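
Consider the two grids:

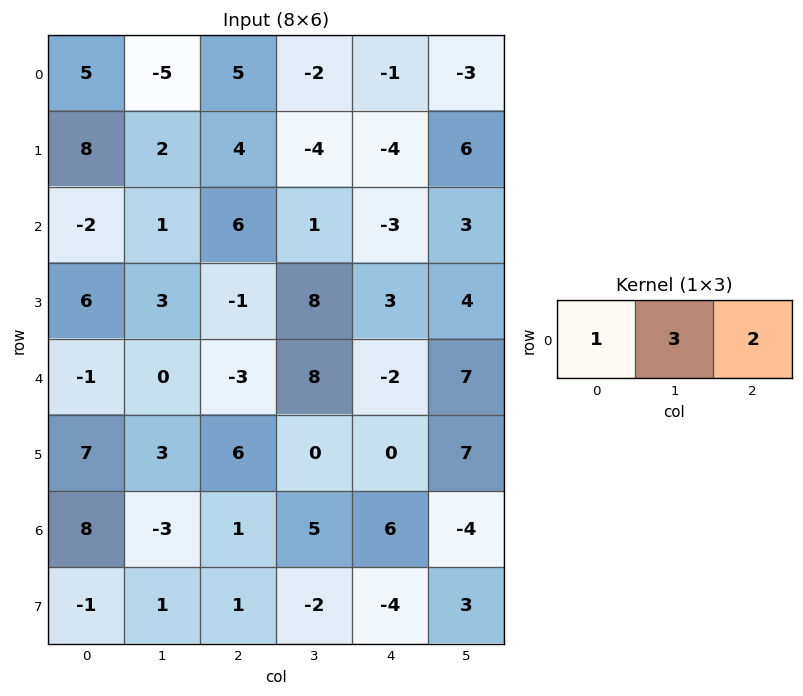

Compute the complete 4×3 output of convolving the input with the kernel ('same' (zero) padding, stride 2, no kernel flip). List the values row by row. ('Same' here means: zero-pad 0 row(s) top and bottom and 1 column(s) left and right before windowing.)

Output[0,0]: The receptive field on the zero-padded input at this output position is [0 5 -5]. Elementwise product with the kernel and sum: 0·1 + 5·3 + -5·2.
Output[0,1]: The receptive field on the zero-padded input at this output position is [-5 5 -2]. Elementwise product with the kernel and sum: -5·1 + 5·3 + -2·2.

5 6 -11
-4 21 -2
-3 7 16
18 10 15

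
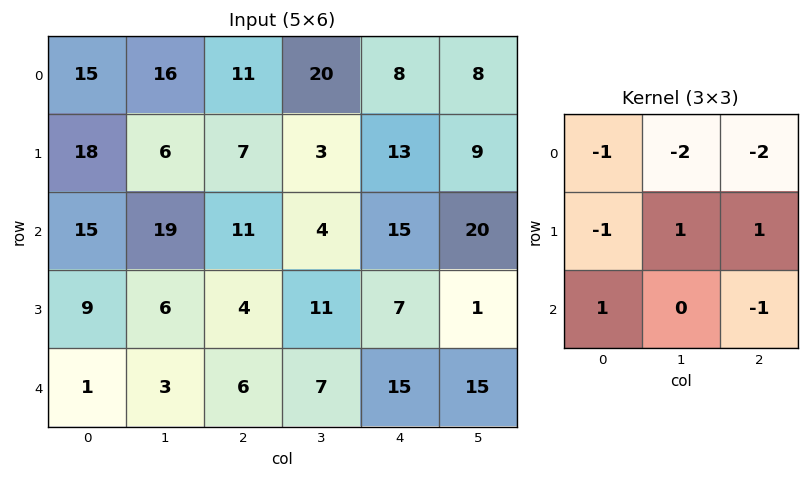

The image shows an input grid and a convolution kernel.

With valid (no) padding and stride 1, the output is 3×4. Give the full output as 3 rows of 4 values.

-70 -59 -62 -49
-24 -35 -34 -6
-79 -44 -44 -85

Output[0,0]: The receptive field on the input at this output position is [15 16 11 / 18 6 7 / 15 19 11]. Elementwise product with the kernel and sum: 15·-1 + 16·-2 + 11·-2 + 18·-1 + 6·1 + 7·1 + 15·1 + 11·-1.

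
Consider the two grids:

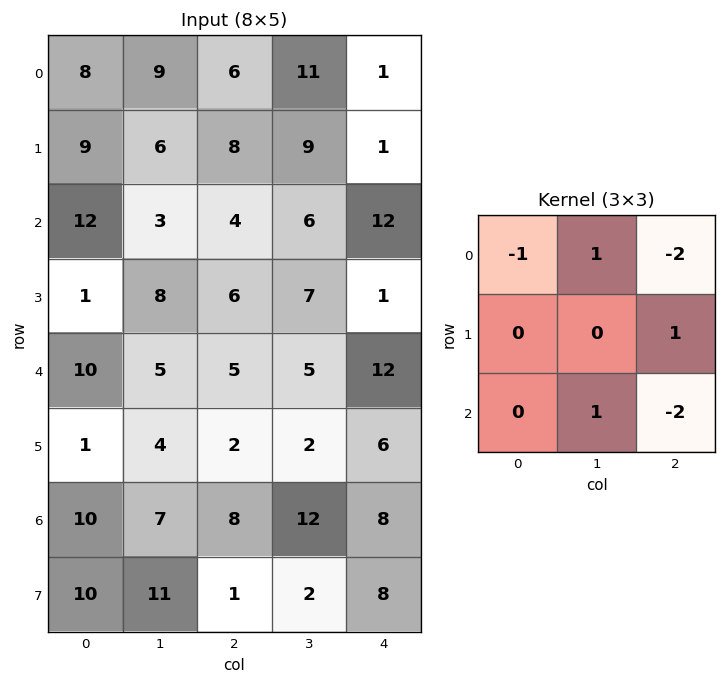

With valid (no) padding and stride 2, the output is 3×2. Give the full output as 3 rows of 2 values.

Output[0,0]: The receptive field on the input at this output position is [8 9 6 / 9 6 8 / 12 3 4]. Elementwise product with the kernel and sum: 8·-1 + 9·1 + 6·-2 + 8·1 + 3·1 + 4·-2.

-8 -14
-16 -40
-22 -22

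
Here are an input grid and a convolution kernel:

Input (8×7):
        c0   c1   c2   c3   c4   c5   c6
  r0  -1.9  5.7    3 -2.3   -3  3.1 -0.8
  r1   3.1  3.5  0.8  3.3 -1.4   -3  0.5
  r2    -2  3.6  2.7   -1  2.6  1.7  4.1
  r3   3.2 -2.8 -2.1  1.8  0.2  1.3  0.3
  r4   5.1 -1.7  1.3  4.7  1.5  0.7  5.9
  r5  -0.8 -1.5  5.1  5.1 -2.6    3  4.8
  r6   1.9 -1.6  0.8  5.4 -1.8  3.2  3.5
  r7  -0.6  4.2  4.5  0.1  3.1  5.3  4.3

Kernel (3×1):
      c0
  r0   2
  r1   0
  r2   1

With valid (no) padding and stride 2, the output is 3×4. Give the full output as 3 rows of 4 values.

Output[0,0]: The receptive field on the input at this output position is [-1.9 / 3.1 / -2]. Elementwise product with the kernel and sum: -1.9·2 + -2·1.
Output[0,1]: The receptive field on the input at this output position is [3 / 0.8 / 2.7]. Elementwise product with the kernel and sum: 3·2 + 2.7·1.

-5.8 8.7 -3.4 2.5
1.1 6.7 6.7 14.1
12.1 3.4 1.2 15.3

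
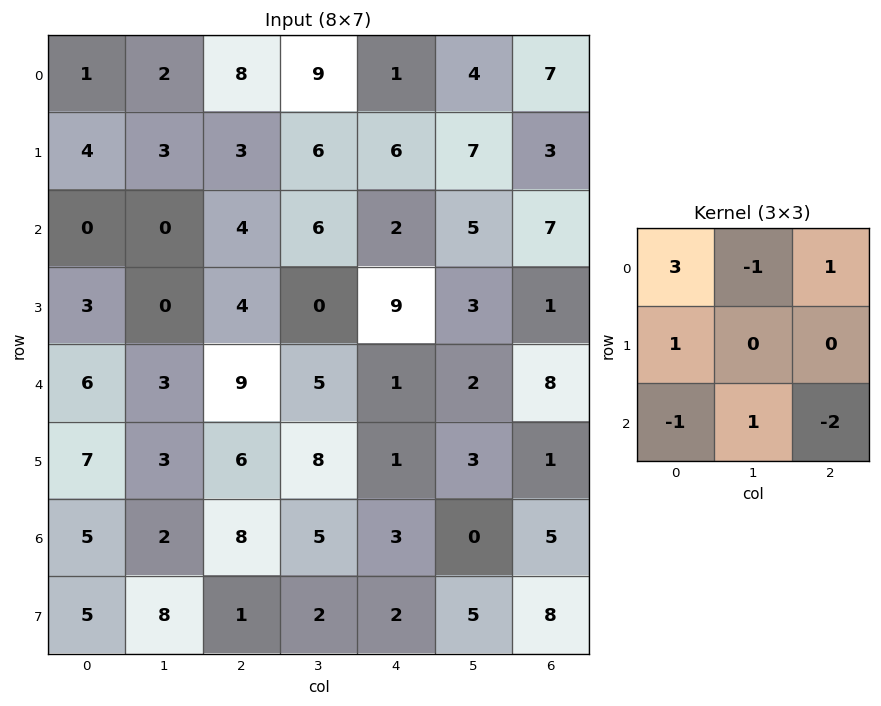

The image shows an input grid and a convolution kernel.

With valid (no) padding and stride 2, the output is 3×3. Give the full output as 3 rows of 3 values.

5 17 1
-14 6 2
12 20 -3

Output[0,0]: The receptive field on the input at this output position is [1 2 8 / 4 3 3 / 0 0 4]. Elementwise product with the kernel and sum: 1·3 + 2·-1 + 8·1 + 4·1 + 0·-1 + 0·1 + 4·-2.
Output[0,1]: The receptive field on the input at this output position is [8 9 1 / 3 6 6 / 4 6 2]. Elementwise product with the kernel and sum: 8·3 + 9·-1 + 1·1 + 3·1 + 4·-1 + 6·1 + 2·-2.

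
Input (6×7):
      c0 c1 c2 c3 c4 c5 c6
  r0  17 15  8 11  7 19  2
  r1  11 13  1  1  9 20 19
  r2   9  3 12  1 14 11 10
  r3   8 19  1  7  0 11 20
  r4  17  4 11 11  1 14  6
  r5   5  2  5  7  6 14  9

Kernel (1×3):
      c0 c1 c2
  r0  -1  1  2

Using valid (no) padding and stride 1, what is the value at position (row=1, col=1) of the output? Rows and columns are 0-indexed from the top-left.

The receptive field on the input at this output position is [13 1 1]. Elementwise product with the kernel and sum: 13·-1 + 1·1 + 1·2.

-10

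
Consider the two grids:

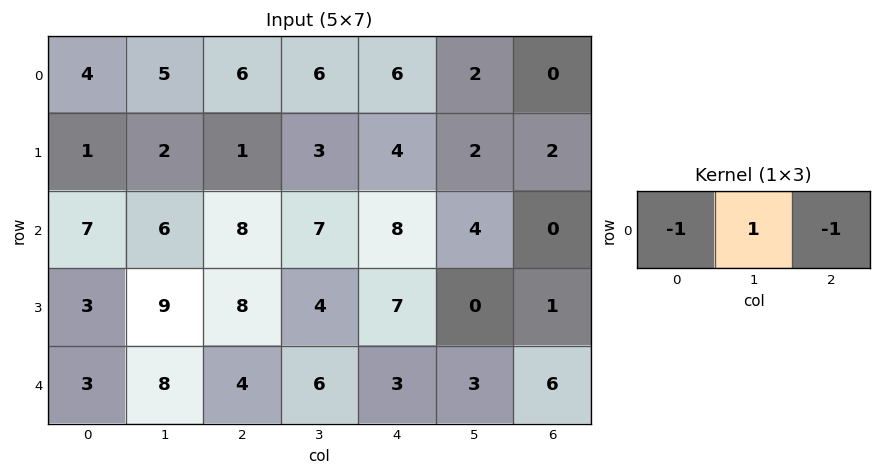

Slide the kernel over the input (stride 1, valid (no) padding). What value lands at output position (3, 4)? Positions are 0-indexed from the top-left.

-8

The receptive field on the input at this output position is [7 0 1]. Elementwise product with the kernel and sum: 7·-1 + 0·1 + 1·-1.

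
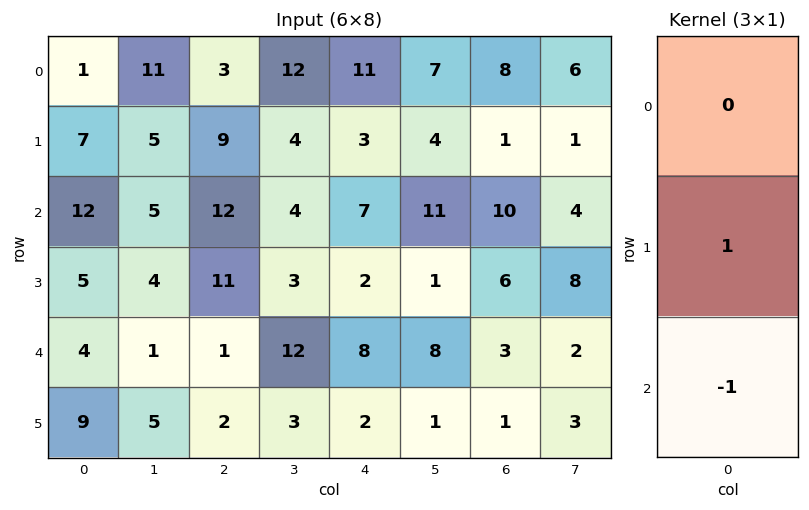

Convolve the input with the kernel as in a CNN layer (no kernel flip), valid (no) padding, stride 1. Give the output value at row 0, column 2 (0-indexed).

-3

The receptive field on the input at this output position is [3 / 9 / 12]. Elementwise product with the kernel and sum: 9·1 + 12·-1.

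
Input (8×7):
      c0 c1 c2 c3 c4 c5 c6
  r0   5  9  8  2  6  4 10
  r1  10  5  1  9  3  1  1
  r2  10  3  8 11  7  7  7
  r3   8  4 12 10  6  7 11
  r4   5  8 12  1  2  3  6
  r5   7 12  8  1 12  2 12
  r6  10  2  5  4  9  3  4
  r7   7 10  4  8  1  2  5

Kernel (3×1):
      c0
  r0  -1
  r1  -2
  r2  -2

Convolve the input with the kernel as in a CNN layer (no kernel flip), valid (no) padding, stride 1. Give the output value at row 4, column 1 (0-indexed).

-36

The receptive field on the input at this output position is [8 / 12 / 2]. Elementwise product with the kernel and sum: 8·-1 + 12·-2 + 2·-2.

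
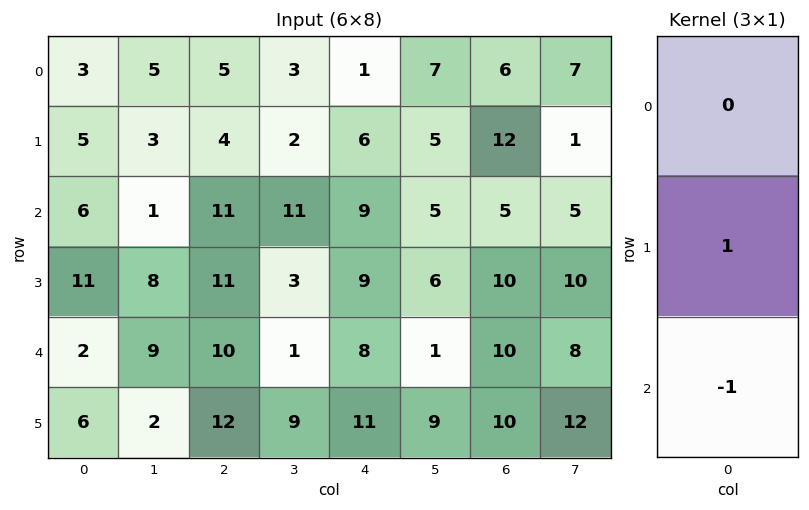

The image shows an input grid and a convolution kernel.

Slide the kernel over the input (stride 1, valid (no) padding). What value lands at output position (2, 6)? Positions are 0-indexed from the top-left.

0

The receptive field on the input at this output position is [5 / 10 / 10]. Elementwise product with the kernel and sum: 10·1 + 10·-1.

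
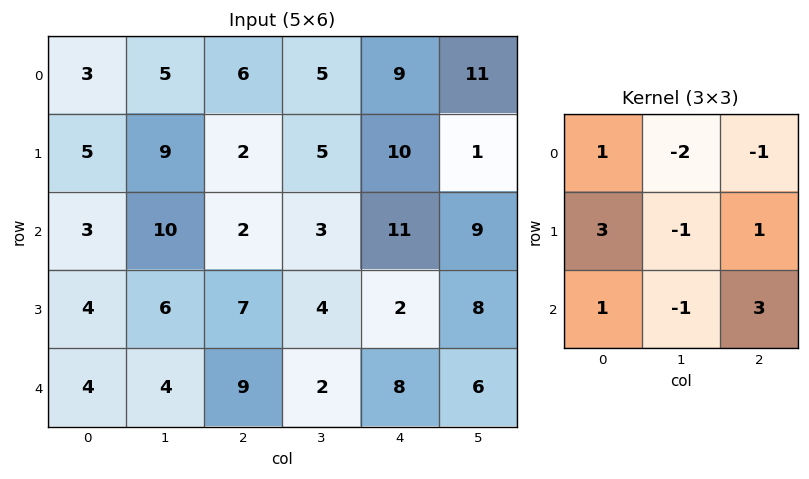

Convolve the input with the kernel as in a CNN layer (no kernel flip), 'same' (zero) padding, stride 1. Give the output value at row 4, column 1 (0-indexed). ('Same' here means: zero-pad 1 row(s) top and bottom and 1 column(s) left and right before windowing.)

2

The receptive field on the zero-padded input at this output position is [4 6 7 / 4 4 9 / 0 0 0]. Elementwise product with the kernel and sum: 4·1 + 6·-2 + 7·-1 + 4·3 + 4·-1 + 9·1 + 0·1 + 0·-1 + 0·3.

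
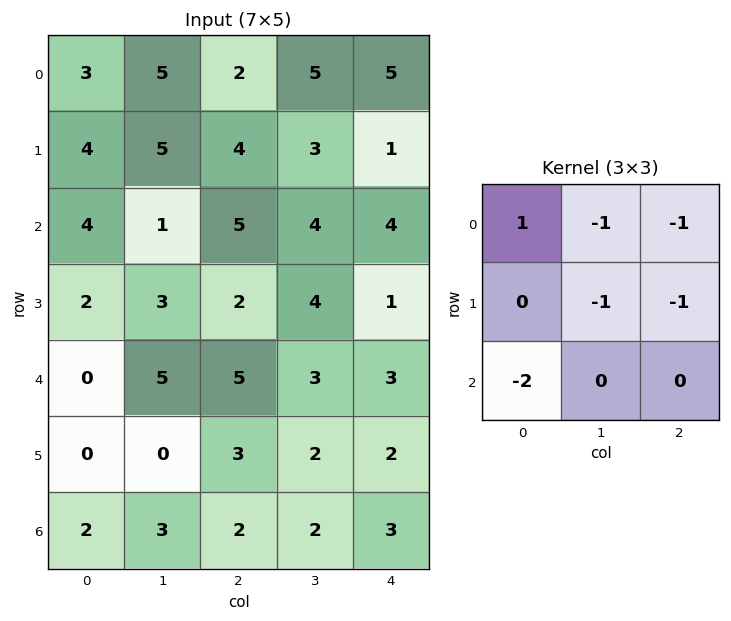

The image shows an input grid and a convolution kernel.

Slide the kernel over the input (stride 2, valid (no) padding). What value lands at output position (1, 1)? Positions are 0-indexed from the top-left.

The receptive field on the input at this output position is [5 4 4 / 2 4 1 / 5 3 3]. Elementwise product with the kernel and sum: 5·1 + 4·-1 + 4·-1 + 4·-1 + 1·-1 + 5·-2.

-18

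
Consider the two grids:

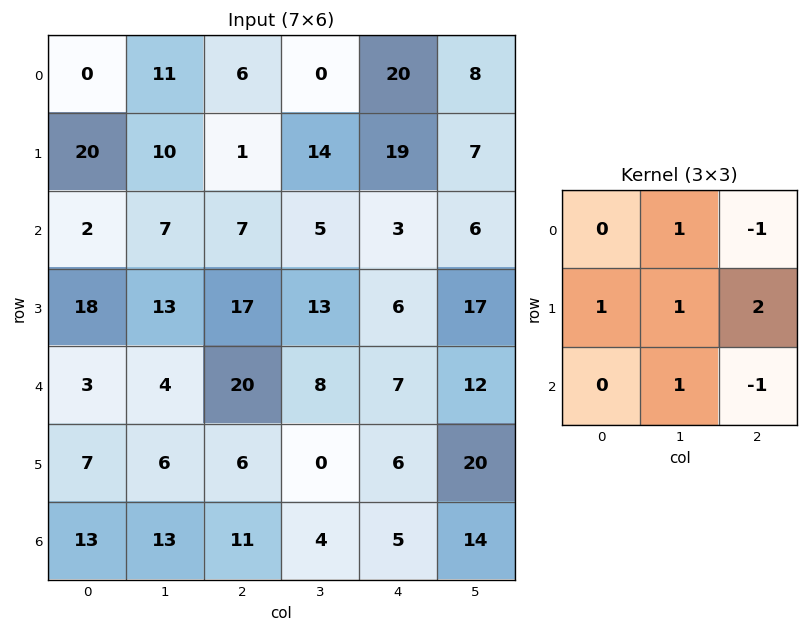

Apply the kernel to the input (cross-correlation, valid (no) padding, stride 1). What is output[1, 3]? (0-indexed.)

The receptive field on the input at this output position is [14 19 7 / 5 3 6 / 13 6 17]. Elementwise product with the kernel and sum: 19·1 + 7·-1 + 5·1 + 3·1 + 6·2 + 6·1 + 17·-1.

21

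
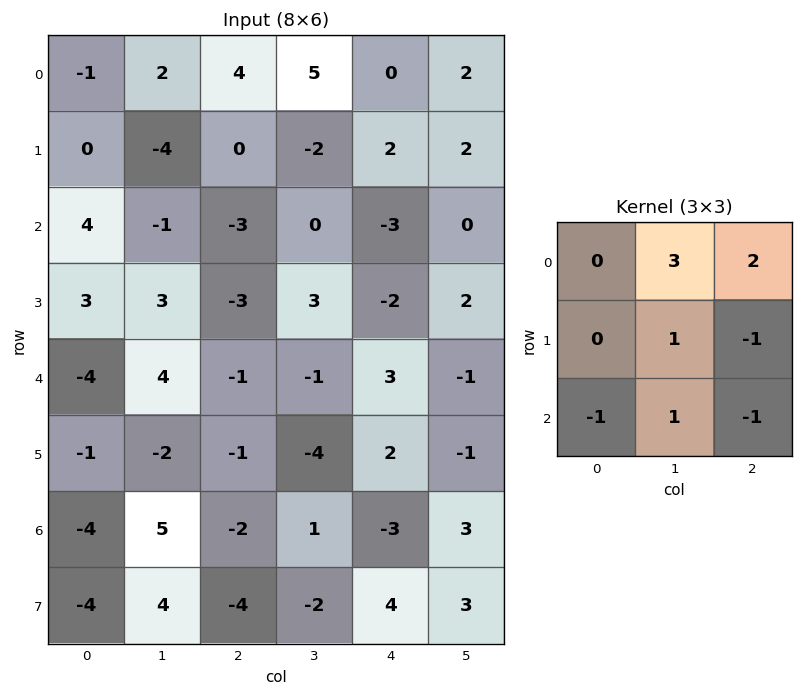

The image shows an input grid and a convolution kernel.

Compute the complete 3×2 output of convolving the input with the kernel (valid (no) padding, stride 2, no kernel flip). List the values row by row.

8 17
6 -4
20 3

Output[0,0]: The receptive field on the input at this output position is [-1 2 4 / 0 -4 0 / 4 -1 -3]. Elementwise product with the kernel and sum: 2·3 + 4·2 + -4·1 + 0·-1 + 4·-1 + -1·1 + -3·-1.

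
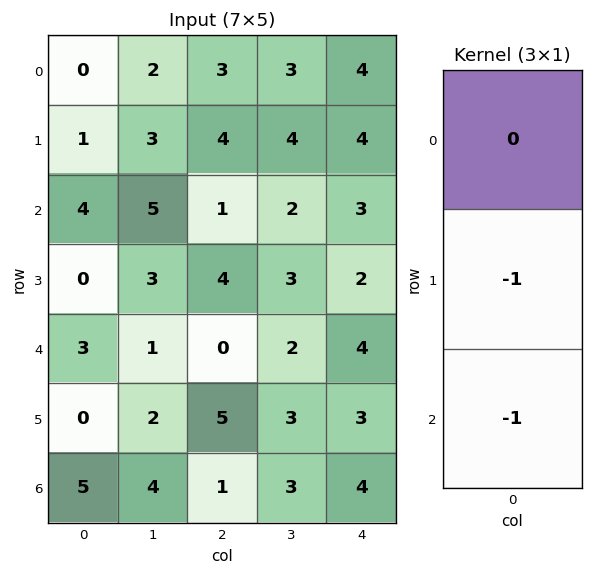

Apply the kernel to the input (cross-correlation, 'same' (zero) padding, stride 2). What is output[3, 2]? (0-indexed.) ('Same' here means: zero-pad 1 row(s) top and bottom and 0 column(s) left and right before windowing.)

-4

The receptive field on the zero-padded input at this output position is [3 / 4 / 0]. Elementwise product with the kernel and sum: 4·-1 + 0·-1.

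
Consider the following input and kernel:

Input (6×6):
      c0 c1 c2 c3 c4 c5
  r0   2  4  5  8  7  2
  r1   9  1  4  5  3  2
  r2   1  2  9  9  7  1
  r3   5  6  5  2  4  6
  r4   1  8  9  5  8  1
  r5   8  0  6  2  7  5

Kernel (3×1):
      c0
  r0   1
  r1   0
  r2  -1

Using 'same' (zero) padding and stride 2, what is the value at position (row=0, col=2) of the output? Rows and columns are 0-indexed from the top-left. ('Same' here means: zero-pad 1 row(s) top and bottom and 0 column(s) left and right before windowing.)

The receptive field on the zero-padded input at this output position is [0 / 7 / 3]. Elementwise product with the kernel and sum: 0·1 + 3·-1.

-3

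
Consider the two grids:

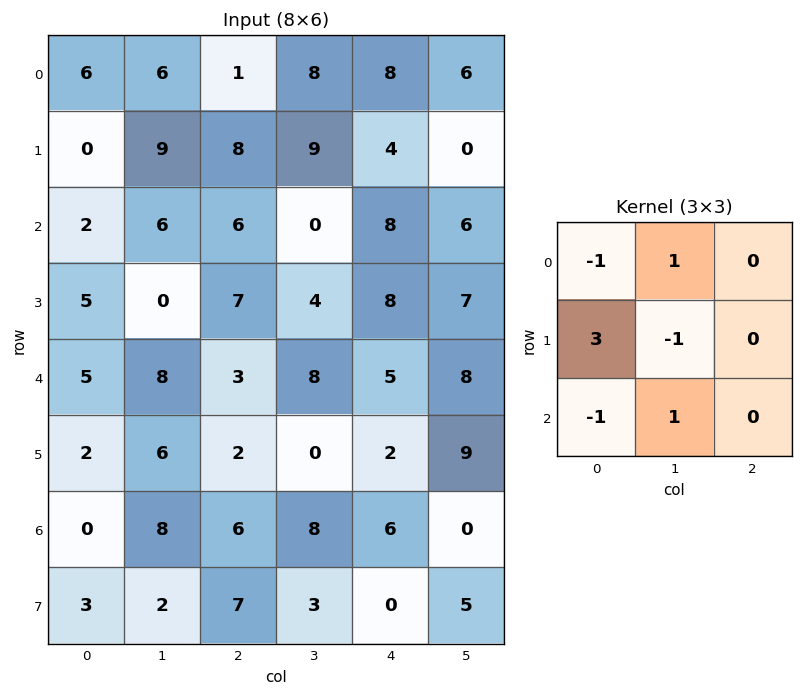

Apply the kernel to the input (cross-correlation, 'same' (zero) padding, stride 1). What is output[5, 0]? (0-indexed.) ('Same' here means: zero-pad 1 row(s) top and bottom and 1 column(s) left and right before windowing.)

3

The receptive field on the zero-padded input at this output position is [0 5 8 / 0 2 6 / 0 0 8]. Elementwise product with the kernel and sum: 0·-1 + 5·1 + 0·3 + 2·-1 + 0·-1 + 0·1.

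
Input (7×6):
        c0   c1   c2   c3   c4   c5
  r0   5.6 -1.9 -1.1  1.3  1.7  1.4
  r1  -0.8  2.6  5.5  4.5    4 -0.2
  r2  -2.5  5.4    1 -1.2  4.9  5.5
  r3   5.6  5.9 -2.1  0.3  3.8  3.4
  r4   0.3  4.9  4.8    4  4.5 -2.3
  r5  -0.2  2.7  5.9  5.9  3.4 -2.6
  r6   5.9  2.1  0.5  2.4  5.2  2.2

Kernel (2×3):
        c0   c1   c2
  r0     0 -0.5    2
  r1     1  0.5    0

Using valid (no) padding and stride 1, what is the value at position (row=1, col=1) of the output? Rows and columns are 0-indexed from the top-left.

12.15

The receptive field on the input at this output position is [2.6 5.5 4.5 / 5.4 1 -1.2]. Elementwise product with the kernel and sum: 5.5·-0.5 + 4.5·2 + 5.4·1 + 1·0.5.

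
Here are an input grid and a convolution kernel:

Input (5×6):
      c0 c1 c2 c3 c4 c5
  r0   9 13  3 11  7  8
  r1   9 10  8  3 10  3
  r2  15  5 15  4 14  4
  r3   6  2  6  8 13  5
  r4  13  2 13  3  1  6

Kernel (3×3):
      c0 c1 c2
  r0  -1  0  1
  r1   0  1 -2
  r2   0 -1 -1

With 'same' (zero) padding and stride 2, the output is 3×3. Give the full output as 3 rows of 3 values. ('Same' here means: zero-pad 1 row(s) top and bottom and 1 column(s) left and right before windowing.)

Output[0,0]: The receptive field on the zero-padded input at this output position is [0 0 0 / 0 9 13 / 0 9 10]. Elementwise product with the kernel and sum: 0·-1 + 0·1 + 9·1 + 13·-2 + 9·-1 + 10·-1.

-36 -30 -22
7 -14 -12
11 13 -14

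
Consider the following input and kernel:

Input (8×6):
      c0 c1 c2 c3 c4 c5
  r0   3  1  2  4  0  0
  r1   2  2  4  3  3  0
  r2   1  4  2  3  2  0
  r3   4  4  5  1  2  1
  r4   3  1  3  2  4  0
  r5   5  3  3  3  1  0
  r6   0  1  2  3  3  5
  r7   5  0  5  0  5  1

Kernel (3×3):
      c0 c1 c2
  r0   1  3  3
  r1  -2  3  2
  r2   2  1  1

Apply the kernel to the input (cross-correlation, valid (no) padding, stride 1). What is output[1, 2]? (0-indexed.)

44

The receptive field on the input at this output position is [4 3 3 / 2 3 2 / 5 1 2]. Elementwise product with the kernel and sum: 4·1 + 3·3 + 3·3 + 2·-2 + 3·3 + 2·2 + 5·2 + 1·1 + 2·1.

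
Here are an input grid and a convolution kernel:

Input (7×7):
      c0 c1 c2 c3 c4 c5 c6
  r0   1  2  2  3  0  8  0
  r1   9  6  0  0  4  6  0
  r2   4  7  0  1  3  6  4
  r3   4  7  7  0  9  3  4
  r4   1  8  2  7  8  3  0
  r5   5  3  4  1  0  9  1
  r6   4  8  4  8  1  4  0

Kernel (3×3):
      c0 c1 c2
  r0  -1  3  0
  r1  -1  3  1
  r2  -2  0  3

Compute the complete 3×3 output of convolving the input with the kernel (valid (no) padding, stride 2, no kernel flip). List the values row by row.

6 20 44
45 25 3
35 13 27

Output[0,0]: The receptive field on the input at this output position is [1 2 2 / 9 6 0 / 4 7 0]. Elementwise product with the kernel and sum: 1·-1 + 2·3 + 9·-1 + 6·3 + 0·1 + 4·-2 + 0·3.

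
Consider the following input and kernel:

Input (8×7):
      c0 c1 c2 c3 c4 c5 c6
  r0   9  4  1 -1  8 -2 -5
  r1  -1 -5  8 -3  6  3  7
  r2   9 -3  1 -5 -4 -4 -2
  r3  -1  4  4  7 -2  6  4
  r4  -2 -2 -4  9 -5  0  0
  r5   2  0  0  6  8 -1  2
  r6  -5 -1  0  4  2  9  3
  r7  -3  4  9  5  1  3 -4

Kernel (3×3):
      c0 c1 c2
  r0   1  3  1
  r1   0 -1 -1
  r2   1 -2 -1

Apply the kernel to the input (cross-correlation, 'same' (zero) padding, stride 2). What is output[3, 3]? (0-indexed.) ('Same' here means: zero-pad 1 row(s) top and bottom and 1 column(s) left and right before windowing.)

The receptive field on the zero-padded input at this output position is [-1 2 0 / 9 3 0 / 3 -4 0]. Elementwise product with the kernel and sum: -1·1 + 2·3 + 0·1 + 3·-1 + 0·-1 + 3·1 + -4·-2 + 0·-1.

13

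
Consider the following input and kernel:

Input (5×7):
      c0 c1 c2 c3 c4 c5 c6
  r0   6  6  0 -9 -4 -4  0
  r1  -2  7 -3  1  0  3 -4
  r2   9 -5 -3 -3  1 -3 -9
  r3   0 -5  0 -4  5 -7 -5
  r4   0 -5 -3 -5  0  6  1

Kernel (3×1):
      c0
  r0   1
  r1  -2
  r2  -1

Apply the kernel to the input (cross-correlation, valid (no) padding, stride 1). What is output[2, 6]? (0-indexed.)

0

The receptive field on the input at this output position is [-9 / -5 / 1]. Elementwise product with the kernel and sum: -9·1 + -5·-2 + 1·-1.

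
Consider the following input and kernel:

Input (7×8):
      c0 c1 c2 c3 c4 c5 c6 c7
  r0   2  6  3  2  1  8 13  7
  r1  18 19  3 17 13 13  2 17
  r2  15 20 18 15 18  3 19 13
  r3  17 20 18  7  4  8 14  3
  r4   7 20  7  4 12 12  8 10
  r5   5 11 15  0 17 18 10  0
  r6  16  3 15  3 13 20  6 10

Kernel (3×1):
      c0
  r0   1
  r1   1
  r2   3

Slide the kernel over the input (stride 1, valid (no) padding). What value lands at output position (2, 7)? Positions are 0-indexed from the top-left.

46

The receptive field on the input at this output position is [13 / 3 / 10]. Elementwise product with the kernel and sum: 13·1 + 3·1 + 10·3.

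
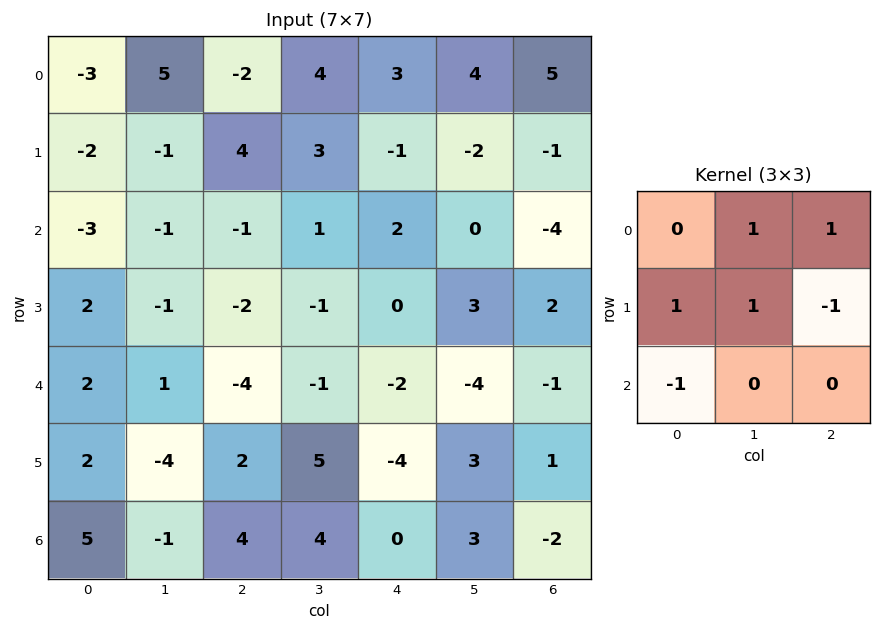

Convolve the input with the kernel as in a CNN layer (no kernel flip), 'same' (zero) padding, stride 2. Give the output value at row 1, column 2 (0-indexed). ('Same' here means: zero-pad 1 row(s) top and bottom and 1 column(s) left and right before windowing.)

The receptive field on the zero-padded input at this output position is [3 -1 -2 / 1 2 0 / -1 0 3]. Elementwise product with the kernel and sum: -1·1 + -2·1 + 1·1 + 2·1 + 0·-1 + -1·-1.

1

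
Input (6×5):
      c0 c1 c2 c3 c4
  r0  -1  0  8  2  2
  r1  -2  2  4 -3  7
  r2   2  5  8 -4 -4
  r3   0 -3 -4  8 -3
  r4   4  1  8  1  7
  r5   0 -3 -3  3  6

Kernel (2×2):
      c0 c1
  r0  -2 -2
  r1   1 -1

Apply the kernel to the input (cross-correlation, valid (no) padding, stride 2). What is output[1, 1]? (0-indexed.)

The receptive field on the input at this output position is [8 -4 / -4 8]. Elementwise product with the kernel and sum: 8·-2 + -4·-2 + -4·1 + 8·-1.

-20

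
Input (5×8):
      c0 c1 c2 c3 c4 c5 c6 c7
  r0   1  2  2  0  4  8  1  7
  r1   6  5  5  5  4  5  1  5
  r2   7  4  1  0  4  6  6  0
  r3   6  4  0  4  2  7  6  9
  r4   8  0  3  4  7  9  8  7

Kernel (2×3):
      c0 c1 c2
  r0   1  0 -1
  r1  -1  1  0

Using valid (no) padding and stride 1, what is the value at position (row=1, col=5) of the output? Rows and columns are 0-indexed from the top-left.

The receptive field on the input at this output position is [5 1 5 / 6 6 0]. Elementwise product with the kernel and sum: 5·1 + 5·-1 + 6·-1 + 6·1.

0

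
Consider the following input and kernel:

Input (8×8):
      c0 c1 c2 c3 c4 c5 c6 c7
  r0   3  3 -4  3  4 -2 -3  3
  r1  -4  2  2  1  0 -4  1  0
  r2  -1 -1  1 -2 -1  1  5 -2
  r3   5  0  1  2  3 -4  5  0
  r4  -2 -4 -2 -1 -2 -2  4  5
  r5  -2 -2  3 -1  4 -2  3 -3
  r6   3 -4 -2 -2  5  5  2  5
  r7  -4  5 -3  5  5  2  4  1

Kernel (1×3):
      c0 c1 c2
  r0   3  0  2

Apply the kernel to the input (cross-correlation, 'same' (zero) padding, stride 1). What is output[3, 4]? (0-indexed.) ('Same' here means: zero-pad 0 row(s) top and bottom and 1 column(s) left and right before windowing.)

-2

The receptive field on the zero-padded input at this output position is [2 3 -4]. Elementwise product with the kernel and sum: 2·3 + -4·2.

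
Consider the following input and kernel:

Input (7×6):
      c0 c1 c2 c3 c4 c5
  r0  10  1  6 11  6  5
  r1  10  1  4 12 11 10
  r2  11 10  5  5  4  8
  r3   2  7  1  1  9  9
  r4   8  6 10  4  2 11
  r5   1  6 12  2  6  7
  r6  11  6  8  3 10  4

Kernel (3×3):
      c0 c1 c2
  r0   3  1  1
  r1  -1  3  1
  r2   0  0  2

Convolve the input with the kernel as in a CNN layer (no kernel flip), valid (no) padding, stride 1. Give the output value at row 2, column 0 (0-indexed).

The receptive field on the input at this output position is [11 10 5 / 2 7 1 / 8 6 10]. Elementwise product with the kernel and sum: 11·3 + 10·1 + 5·1 + 2·-1 + 7·3 + 1·1 + 10·2.

88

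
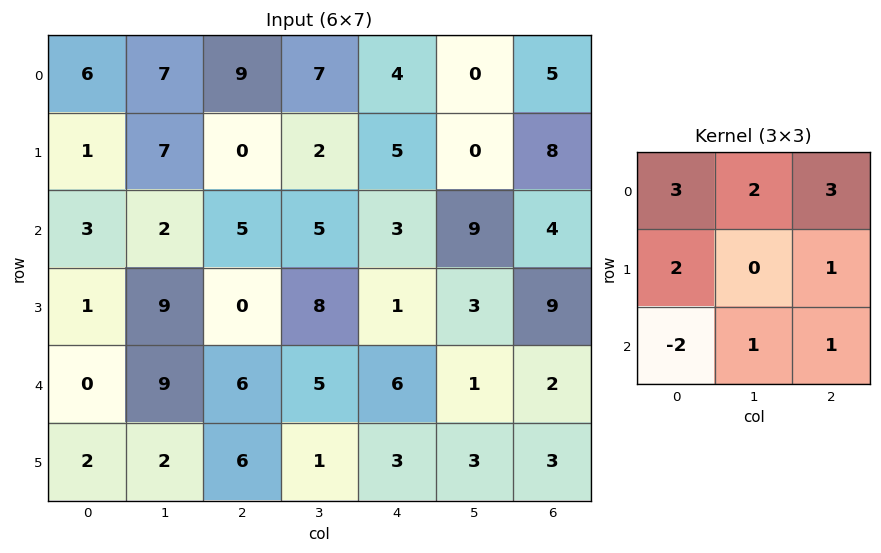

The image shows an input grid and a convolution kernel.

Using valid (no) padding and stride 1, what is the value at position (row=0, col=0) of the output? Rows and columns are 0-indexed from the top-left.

62

The receptive field on the input at this output position is [6 7 9 / 1 7 0 / 3 2 5]. Elementwise product with the kernel and sum: 6·3 + 7·2 + 9·3 + 1·2 + 0·1 + 3·-2 + 2·1 + 5·1.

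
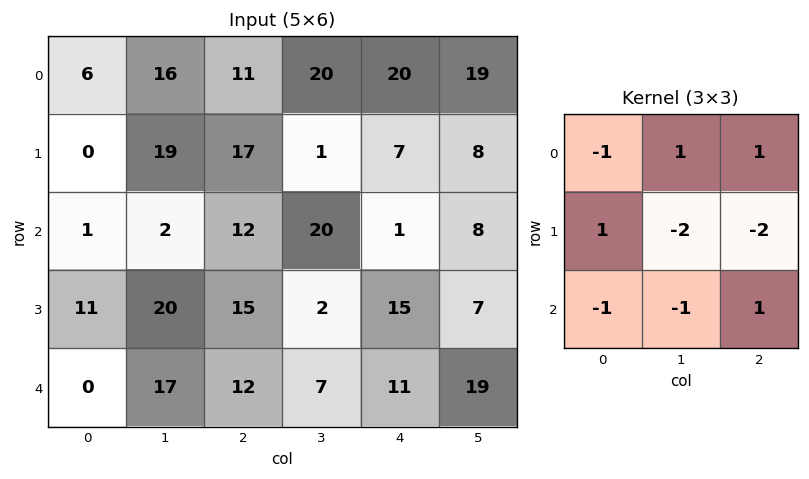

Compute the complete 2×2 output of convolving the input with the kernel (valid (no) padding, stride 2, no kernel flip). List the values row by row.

-42 -1
-51 -18

Output[0,0]: The receptive field on the input at this output position is [6 16 11 / 0 19 17 / 1 2 12]. Elementwise product with the kernel and sum: 6·-1 + 16·1 + 11·1 + 0·1 + 19·-2 + 17·-2 + 1·-1 + 2·-1 + 12·1.
Output[0,1]: The receptive field on the input at this output position is [11 20 20 / 17 1 7 / 12 20 1]. Elementwise product with the kernel and sum: 11·-1 + 20·1 + 20·1 + 17·1 + 1·-2 + 7·-2 + 12·-1 + 20·-1 + 1·1.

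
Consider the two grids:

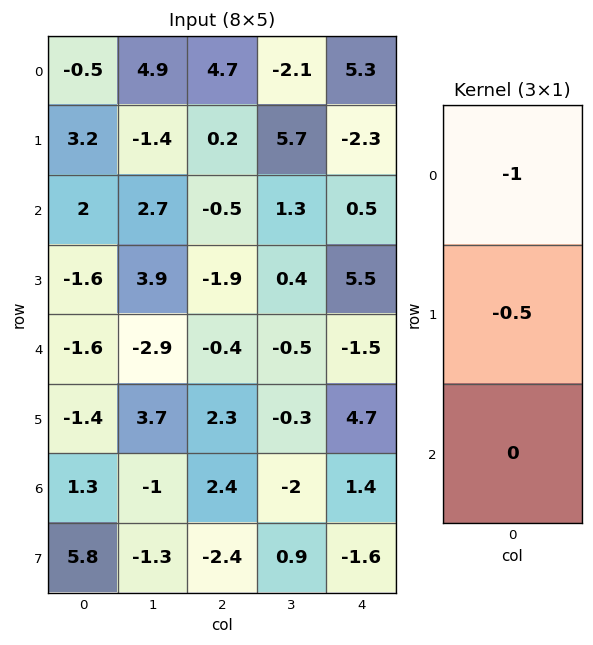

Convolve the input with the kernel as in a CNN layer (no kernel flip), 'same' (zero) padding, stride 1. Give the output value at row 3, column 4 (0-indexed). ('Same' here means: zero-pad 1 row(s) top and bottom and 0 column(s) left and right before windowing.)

The receptive field on the zero-padded input at this output position is [0.5 / 5.5 / -1.5]. Elementwise product with the kernel and sum: 0.5·-1 + 5.5·-0.5.

-3.25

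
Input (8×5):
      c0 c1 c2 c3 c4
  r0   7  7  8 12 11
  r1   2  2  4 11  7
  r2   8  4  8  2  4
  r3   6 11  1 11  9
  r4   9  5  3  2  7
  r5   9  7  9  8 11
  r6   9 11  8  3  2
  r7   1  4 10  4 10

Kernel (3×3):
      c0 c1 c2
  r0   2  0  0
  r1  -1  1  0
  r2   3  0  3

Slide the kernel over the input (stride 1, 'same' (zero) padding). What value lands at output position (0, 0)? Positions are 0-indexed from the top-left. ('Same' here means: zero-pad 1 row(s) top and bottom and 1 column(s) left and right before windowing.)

The receptive field on the zero-padded input at this output position is [0 0 0 / 0 7 7 / 0 2 2]. Elementwise product with the kernel and sum: 0·2 + 0·-1 + 7·1 + 0·3 + 2·3.

13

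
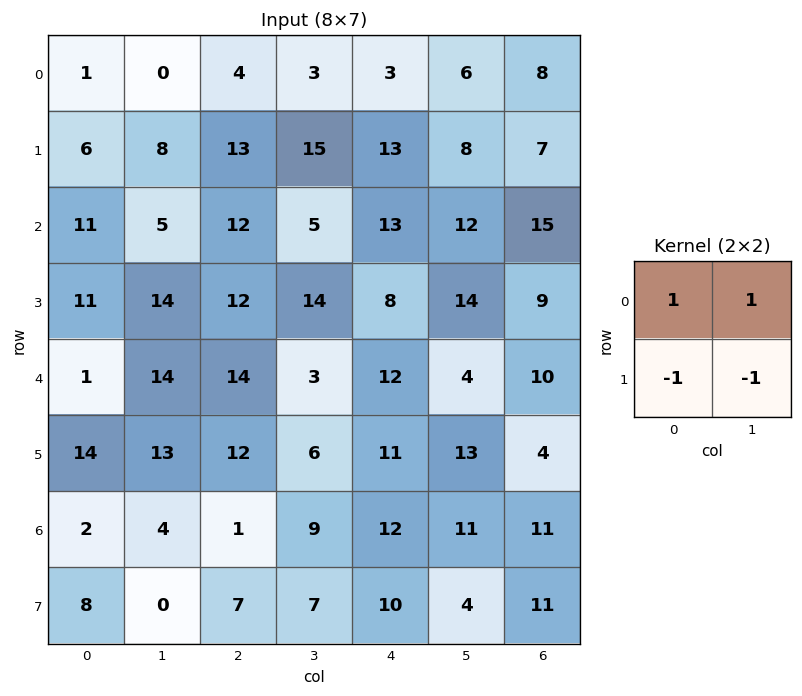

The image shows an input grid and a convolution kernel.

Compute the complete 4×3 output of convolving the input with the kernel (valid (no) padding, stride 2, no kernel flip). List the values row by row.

-13 -21 -12
-9 -9 3
-12 -1 -8
-2 -4 9

Output[0,0]: The receptive field on the input at this output position is [1 0 / 6 8]. Elementwise product with the kernel and sum: 1·1 + 0·1 + 6·-1 + 8·-1.
Output[0,1]: The receptive field on the input at this output position is [4 3 / 13 15]. Elementwise product with the kernel and sum: 4·1 + 3·1 + 13·-1 + 15·-1.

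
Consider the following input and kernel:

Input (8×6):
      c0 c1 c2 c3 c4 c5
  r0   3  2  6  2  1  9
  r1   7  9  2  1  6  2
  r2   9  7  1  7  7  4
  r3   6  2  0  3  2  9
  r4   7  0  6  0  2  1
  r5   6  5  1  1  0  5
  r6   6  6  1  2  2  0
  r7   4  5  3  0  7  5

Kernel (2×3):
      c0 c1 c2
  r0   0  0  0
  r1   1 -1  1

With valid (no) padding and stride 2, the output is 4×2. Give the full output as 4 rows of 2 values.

Output[0,0]: The receptive field on the input at this output position is [3 2 6 / 7 9 2]. Elementwise product with the kernel and sum: 7·1 + 9·-1 + 2·1.

0 7
4 -1
2 0
2 10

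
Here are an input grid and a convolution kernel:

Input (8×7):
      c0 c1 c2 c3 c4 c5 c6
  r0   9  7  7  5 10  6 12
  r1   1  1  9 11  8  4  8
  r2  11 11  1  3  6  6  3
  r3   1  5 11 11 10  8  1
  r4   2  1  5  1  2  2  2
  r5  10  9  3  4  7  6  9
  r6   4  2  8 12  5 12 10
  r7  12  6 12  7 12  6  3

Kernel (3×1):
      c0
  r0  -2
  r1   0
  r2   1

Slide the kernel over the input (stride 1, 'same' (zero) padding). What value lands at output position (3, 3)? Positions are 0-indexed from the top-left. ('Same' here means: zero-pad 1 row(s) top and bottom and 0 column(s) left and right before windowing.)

-5

The receptive field on the zero-padded input at this output position is [3 / 11 / 1]. Elementwise product with the kernel and sum: 3·-2 + 1·1.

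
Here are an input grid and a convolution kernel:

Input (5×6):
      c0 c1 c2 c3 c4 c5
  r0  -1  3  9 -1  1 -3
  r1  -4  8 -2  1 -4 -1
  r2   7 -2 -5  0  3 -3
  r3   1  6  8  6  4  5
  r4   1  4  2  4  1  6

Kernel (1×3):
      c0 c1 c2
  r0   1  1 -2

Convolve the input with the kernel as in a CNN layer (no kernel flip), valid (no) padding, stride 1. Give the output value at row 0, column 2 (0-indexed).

6

The receptive field on the input at this output position is [9 -1 1]. Elementwise product with the kernel and sum: 9·1 + -1·1 + 1·-2.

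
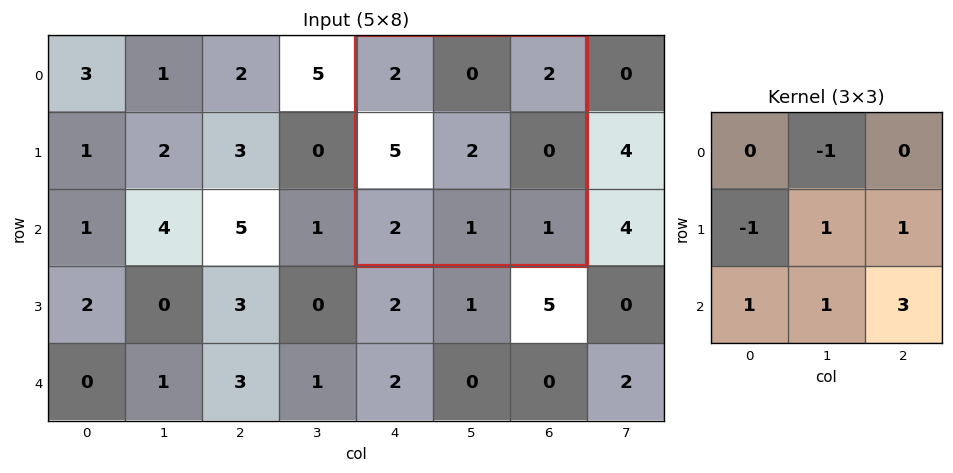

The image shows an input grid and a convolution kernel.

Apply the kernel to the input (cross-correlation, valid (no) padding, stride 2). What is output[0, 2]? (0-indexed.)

The receptive field on the input at this output position is [2 0 2 / 5 2 0 / 2 1 1]. Elementwise product with the kernel and sum: 0·-1 + 5·-1 + 2·1 + 0·1 + 2·1 + 1·1 + 1·3.

3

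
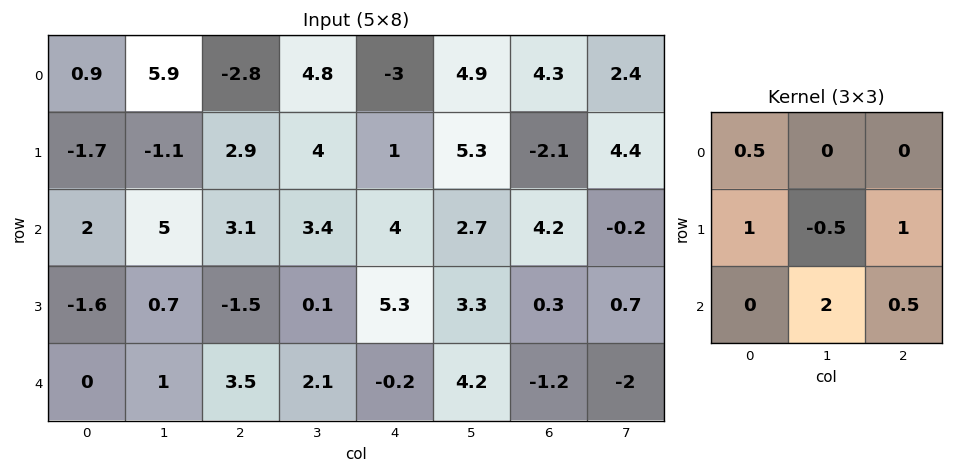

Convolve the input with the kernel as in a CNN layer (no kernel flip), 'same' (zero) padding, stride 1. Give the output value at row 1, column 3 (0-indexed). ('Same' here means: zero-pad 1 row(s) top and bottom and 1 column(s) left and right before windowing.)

The receptive field on the zero-padded input at this output position is [-2.8 4.8 -3 / 2.9 4 1 / 3.1 3.4 4]. Elementwise product with the kernel and sum: -2.8·0.5 + 2.9·1 + 4·-0.5 + 1·1 + 3.4·2 + 4·0.5.

9.3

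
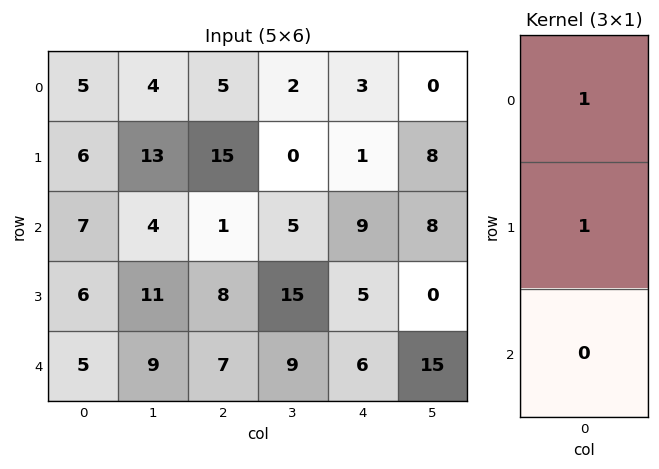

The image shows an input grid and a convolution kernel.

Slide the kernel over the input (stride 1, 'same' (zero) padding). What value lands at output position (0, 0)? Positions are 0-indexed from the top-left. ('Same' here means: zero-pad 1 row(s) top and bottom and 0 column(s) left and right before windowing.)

5

The receptive field on the zero-padded input at this output position is [0 / 5 / 6]. Elementwise product with the kernel and sum: 0·1 + 5·1.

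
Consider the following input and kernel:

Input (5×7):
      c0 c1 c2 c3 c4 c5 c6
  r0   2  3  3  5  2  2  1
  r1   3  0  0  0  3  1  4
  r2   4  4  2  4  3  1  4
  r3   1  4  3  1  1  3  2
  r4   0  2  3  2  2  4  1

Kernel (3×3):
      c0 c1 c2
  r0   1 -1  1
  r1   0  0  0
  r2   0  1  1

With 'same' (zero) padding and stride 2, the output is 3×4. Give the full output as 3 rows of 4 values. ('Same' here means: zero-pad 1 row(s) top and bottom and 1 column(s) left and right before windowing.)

Output[0,0]: The receptive field on the zero-padded input at this output position is [0 0 0 / 0 2 3 / 0 3 0]. Elementwise product with the kernel and sum: 0·1 + 0·-1 + 0·1 + 3·1 + 0·1.
Output[0,1]: The receptive field on the zero-padded input at this output position is [0 0 0 / 3 3 5 / 0 0 0]. Elementwise product with the kernel and sum: 0·1 + 0·-1 + 0·1 + 0·1 + 0·1.

3 0 4 4
2 4 2 -1
3 2 3 1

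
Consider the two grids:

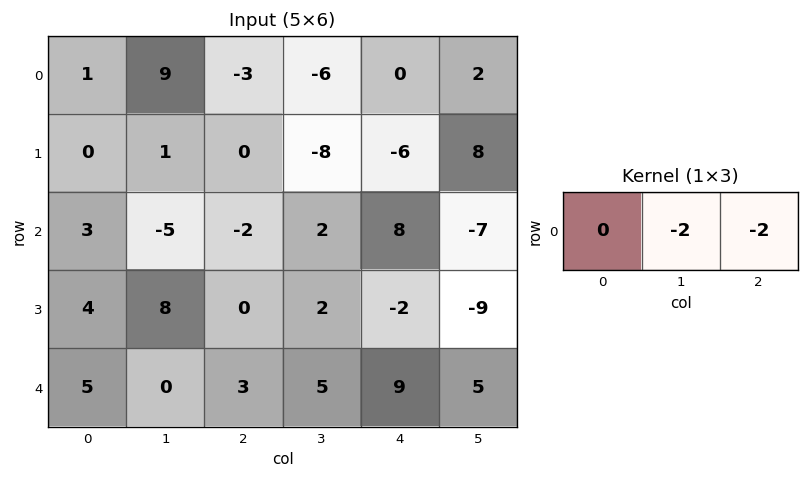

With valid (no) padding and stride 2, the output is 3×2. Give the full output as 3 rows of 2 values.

-12 12
14 -20
-6 -28

Output[0,0]: The receptive field on the input at this output position is [1 9 -3]. Elementwise product with the kernel and sum: 9·-2 + -3·-2.
Output[0,1]: The receptive field on the input at this output position is [-3 -6 0]. Elementwise product with the kernel and sum: -6·-2 + 0·-2.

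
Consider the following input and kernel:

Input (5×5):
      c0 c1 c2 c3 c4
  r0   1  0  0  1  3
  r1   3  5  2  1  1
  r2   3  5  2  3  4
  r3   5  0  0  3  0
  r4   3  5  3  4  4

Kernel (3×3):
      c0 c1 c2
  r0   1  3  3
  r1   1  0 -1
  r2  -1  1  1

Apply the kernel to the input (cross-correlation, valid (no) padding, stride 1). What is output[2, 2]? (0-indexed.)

The receptive field on the input at this output position is [2 3 4 / 0 3 0 / 3 4 4]. Elementwise product with the kernel and sum: 2·1 + 3·3 + 4·3 + 0·1 + 0·-1 + 3·-1 + 4·1 + 4·1.

28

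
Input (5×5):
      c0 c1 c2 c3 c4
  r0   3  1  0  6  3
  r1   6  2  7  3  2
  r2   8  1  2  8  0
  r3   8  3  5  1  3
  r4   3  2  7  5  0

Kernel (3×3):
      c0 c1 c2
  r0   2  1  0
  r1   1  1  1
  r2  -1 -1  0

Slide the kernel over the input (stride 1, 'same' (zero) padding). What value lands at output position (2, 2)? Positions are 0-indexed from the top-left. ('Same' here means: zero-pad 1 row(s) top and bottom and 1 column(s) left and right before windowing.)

14

The receptive field on the zero-padded input at this output position is [2 7 3 / 1 2 8 / 3 5 1]. Elementwise product with the kernel and sum: 2·2 + 7·1 + 1·1 + 2·1 + 8·1 + 3·-1 + 5·-1.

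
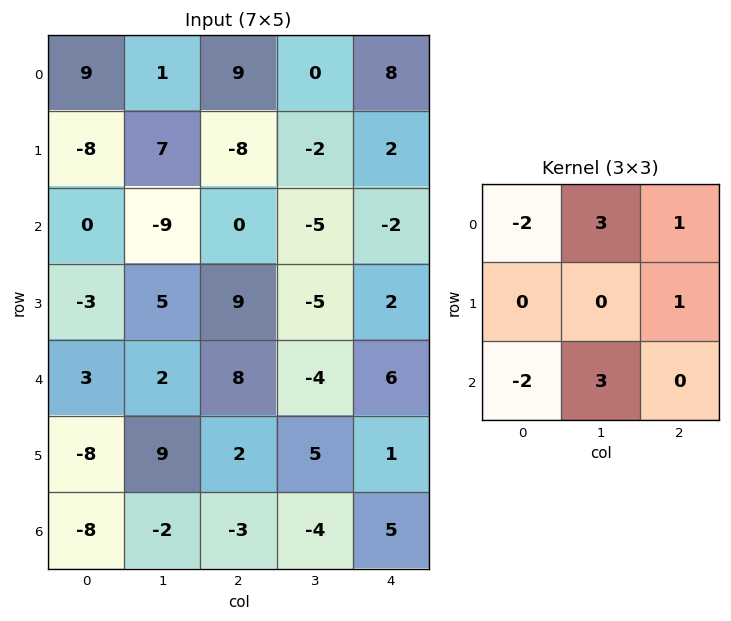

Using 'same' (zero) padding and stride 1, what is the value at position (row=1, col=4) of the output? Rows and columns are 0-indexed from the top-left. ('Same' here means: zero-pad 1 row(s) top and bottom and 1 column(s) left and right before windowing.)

28

The receptive field on the zero-padded input at this output position is [0 8 0 / -2 2 0 / -5 -2 0]. Elementwise product with the kernel and sum: 0·-2 + 8·3 + 0·1 + 0·1 + -5·-2 + -2·3.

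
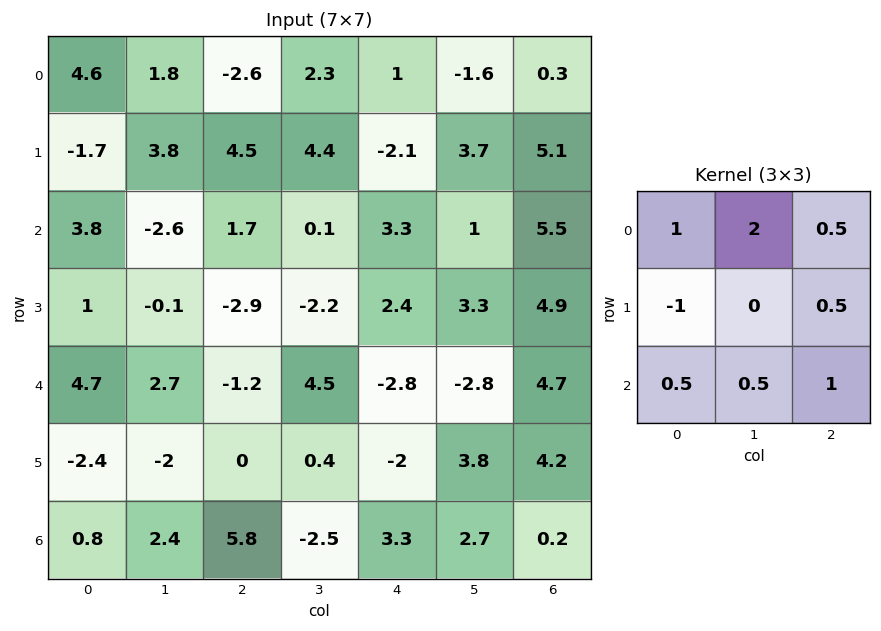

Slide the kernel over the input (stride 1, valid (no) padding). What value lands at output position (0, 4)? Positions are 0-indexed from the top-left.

The receptive field on the input at this output position is [1 -1.6 0.3 / -2.1 3.7 5.1 / 3.3 1 5.5]. Elementwise product with the kernel and sum: 1·1 + -1.6·2 + 0.3·0.5 + -2.1·-1 + 5.1·0.5 + 3.3·0.5 + 1·0.5 + 5.5·1.

10.25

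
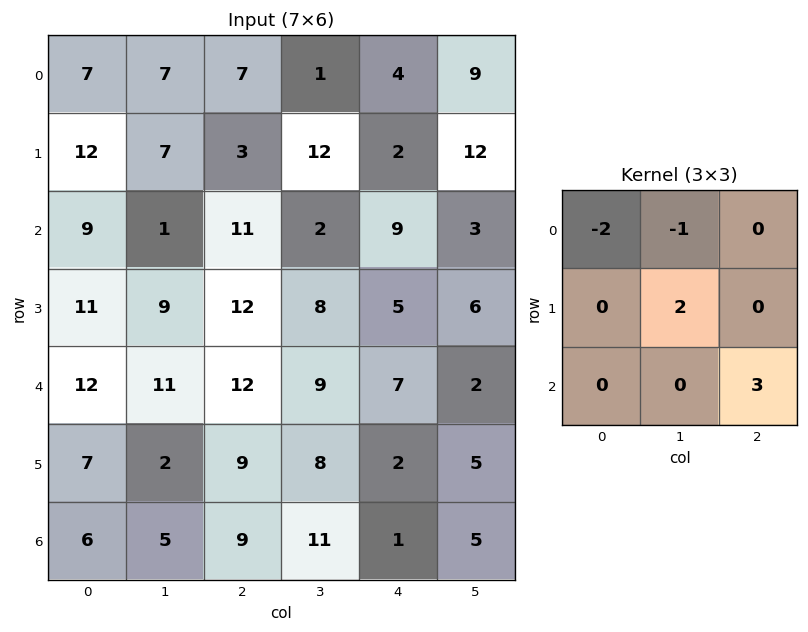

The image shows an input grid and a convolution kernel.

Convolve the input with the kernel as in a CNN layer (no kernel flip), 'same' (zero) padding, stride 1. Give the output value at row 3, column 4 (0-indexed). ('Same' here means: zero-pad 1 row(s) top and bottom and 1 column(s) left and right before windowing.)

3

The receptive field on the zero-padded input at this output position is [2 9 3 / 8 5 6 / 9 7 2]. Elementwise product with the kernel and sum: 2·-2 + 9·-1 + 5·2 + 2·3.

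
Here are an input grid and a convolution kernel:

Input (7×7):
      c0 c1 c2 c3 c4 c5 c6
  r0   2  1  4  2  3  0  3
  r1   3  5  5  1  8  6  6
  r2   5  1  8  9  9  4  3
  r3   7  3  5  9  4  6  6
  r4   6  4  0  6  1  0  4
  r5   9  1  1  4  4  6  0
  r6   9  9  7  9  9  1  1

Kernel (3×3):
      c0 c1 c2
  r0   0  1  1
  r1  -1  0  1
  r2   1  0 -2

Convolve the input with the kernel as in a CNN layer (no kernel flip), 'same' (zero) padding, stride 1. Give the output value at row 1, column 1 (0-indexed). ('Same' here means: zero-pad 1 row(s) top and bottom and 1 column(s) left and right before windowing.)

The receptive field on the zero-padded input at this output position is [2 1 4 / 3 5 5 / 5 1 8]. Elementwise product with the kernel and sum: 1·1 + 4·1 + 3·-1 + 5·1 + 5·1 + 8·-2.

-4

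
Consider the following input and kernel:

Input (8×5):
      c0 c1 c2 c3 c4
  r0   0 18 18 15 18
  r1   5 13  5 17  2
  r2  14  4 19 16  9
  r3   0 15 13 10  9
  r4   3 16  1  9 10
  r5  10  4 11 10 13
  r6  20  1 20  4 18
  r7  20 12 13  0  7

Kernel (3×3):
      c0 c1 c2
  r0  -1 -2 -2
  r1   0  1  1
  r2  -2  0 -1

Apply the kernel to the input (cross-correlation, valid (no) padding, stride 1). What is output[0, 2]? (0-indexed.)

The receptive field on the input at this output position is [18 15 18 / 5 17 2 / 19 16 9]. Elementwise product with the kernel and sum: 18·-1 + 15·-2 + 18·-2 + 17·1 + 2·1 + 19·-2 + 9·-1.

-112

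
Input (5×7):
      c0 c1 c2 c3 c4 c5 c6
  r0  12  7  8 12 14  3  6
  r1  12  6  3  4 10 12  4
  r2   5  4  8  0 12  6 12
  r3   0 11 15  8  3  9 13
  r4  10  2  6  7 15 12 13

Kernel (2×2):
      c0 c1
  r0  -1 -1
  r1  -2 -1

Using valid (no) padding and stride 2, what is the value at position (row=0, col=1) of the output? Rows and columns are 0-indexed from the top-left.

The receptive field on the input at this output position is [8 12 / 3 4]. Elementwise product with the kernel and sum: 8·-1 + 12·-1 + 3·-2 + 4·-1.

-30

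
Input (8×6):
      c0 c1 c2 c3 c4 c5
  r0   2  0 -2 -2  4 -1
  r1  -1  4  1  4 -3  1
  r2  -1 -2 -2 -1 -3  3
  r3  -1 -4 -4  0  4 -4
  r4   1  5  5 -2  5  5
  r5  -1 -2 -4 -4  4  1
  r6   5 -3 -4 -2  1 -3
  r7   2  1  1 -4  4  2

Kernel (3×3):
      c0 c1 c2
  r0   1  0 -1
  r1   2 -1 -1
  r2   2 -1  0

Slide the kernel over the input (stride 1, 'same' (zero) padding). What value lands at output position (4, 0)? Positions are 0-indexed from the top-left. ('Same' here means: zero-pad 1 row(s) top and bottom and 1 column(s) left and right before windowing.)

-1

The receptive field on the zero-padded input at this output position is [0 -1 -4 / 0 1 5 / 0 -1 -2]. Elementwise product with the kernel and sum: 0·1 + -4·-1 + 0·2 + 1·-1 + 5·-1 + 0·2 + -1·-1.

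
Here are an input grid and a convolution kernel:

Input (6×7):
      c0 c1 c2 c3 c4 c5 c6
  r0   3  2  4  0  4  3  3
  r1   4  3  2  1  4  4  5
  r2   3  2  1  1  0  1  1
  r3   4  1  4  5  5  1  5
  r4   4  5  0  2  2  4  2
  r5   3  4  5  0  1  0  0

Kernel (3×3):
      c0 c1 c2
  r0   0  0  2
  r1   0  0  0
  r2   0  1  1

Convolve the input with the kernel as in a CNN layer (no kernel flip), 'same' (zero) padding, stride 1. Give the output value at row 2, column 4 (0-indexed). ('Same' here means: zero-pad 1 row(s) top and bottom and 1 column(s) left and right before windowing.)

The receptive field on the zero-padded input at this output position is [1 4 4 / 1 0 1 / 5 5 1]. Elementwise product with the kernel and sum: 4·2 + 5·1 + 1·1.

14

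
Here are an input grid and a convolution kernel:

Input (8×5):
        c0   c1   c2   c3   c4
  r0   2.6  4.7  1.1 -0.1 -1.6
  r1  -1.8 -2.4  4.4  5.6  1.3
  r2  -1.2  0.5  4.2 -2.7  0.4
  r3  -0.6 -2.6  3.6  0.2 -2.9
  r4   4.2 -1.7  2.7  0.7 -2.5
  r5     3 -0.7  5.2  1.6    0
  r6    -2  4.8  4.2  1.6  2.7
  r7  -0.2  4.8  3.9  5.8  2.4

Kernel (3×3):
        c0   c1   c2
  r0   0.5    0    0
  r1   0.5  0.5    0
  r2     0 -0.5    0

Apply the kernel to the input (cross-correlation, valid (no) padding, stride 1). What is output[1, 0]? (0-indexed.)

0.05

The receptive field on the input at this output position is [-1.8 -2.4 4.4 / -1.2 0.5 4.2 / -0.6 -2.6 3.6]. Elementwise product with the kernel and sum: -1.8·0.5 + -1.2·0.5 + 0.5·0.5 + -2.6·-0.5.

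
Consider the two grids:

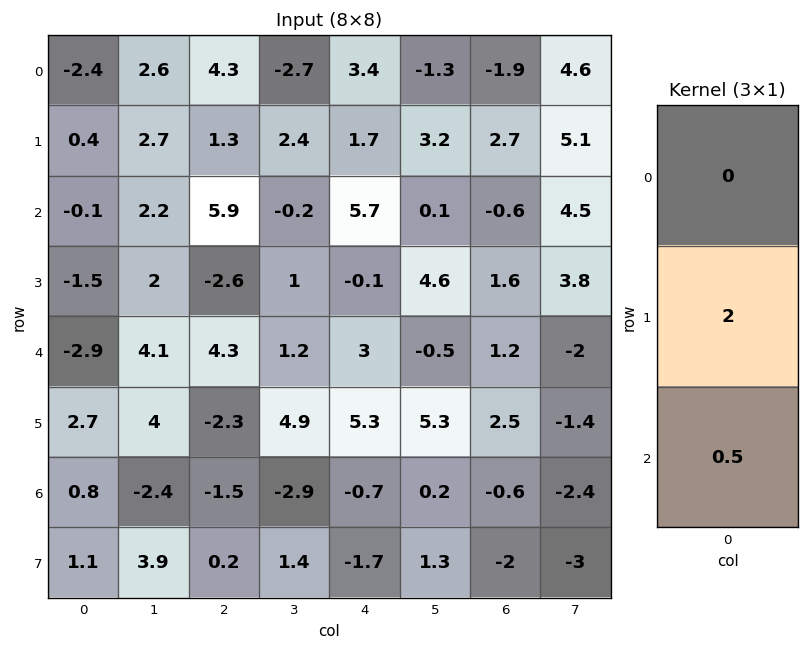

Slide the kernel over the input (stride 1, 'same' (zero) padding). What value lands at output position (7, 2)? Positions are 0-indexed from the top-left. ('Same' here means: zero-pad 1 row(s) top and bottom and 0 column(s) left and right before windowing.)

0.4

The receptive field on the zero-padded input at this output position is [-1.5 / 0.2 / 0]. Elementwise product with the kernel and sum: 0.2·2 + 0·0.5.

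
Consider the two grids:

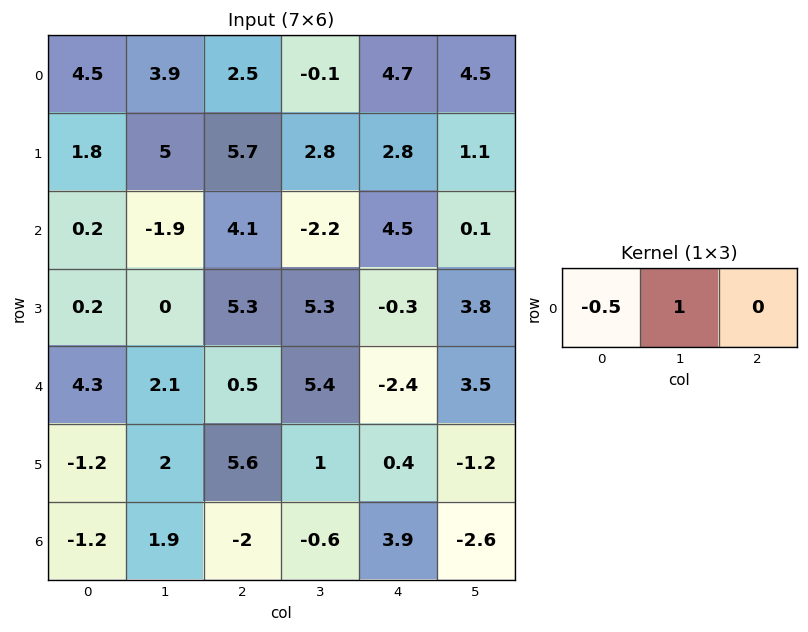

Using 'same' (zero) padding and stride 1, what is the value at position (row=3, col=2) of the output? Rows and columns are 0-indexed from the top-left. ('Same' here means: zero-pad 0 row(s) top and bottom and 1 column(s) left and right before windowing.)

The receptive field on the zero-padded input at this output position is [0 5.3 5.3]. Elementwise product with the kernel and sum: 0·-0.5 + 5.3·1.

5.3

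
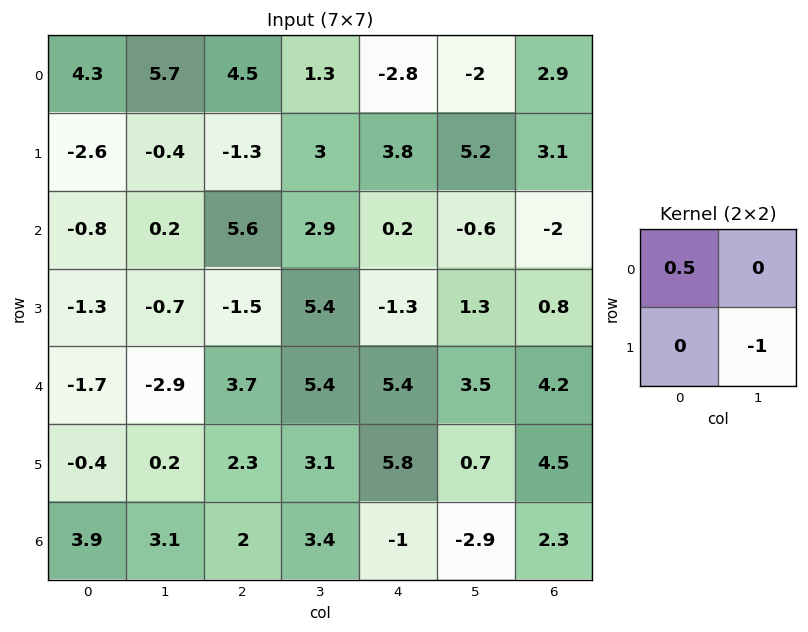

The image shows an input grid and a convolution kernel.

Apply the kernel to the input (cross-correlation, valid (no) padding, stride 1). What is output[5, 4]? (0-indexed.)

5.8

The receptive field on the input at this output position is [5.8 0.7 / -1 -2.9]. Elementwise product with the kernel and sum: 5.8·0.5 + -2.9·-1.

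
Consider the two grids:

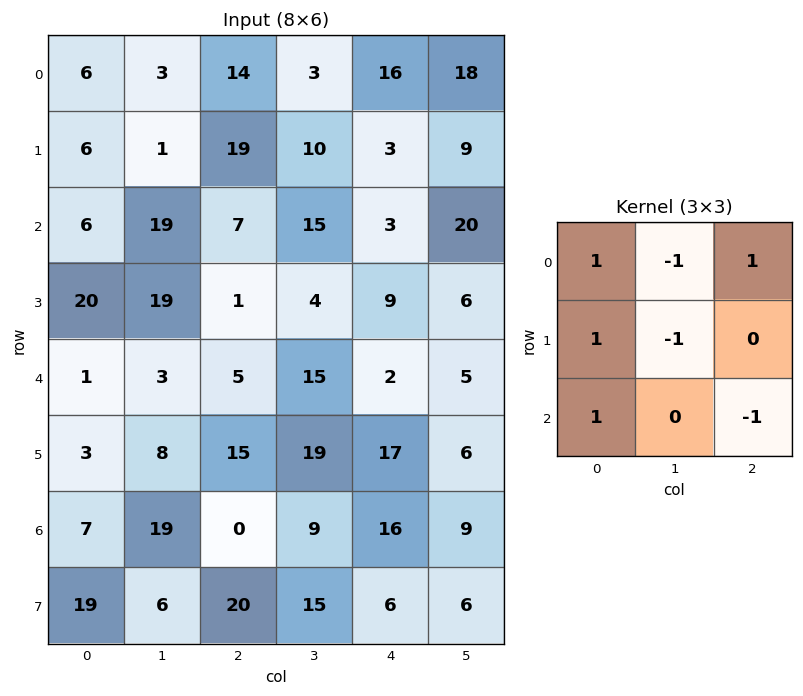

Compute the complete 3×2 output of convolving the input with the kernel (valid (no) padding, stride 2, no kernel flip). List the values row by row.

Output[0,0]: The receptive field on the input at this output position is [6 3 14 / 6 1 19 / 6 19 7]. Elementwise product with the kernel and sum: 6·1 + 3·-1 + 14·1 + 6·1 + 1·-1 + 6·1 + 7·-1.

21 40
-9 -5
5 -28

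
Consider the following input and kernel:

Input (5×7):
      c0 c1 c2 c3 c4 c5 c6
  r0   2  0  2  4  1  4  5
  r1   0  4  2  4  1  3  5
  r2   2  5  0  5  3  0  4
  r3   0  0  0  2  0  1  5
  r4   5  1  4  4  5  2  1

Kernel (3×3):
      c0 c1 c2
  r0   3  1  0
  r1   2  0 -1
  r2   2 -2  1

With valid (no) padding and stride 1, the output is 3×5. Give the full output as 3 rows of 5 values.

Output[0,0]: The receptive field on the input at this output position is [2 0 2 / 0 4 2 / 2 5 0]. Elementwise product with the kernel and sum: 2·3 + 0·1 + 0·2 + 2·-1 + 2·2 + 5·-2 + 0·1.
Output[0,1]: The receptive field on the input at this output position is [0 2 4 / 4 2 4 / 5 0 5]. Elementwise product with the kernel and sum: 0·3 + 2·1 + 4·2 + 4·-1 + 5·2 + 0·-2 + 5·1.

-2 21 6 22 14
8 21 3 28 11
23 11 10 21 11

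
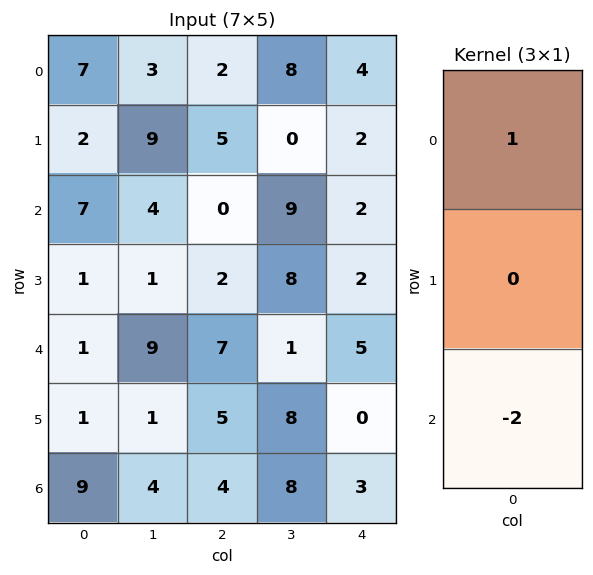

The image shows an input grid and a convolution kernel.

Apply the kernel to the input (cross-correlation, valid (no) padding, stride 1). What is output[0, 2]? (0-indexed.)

2

The receptive field on the input at this output position is [2 / 5 / 0]. Elementwise product with the kernel and sum: 2·1 + 0·-2.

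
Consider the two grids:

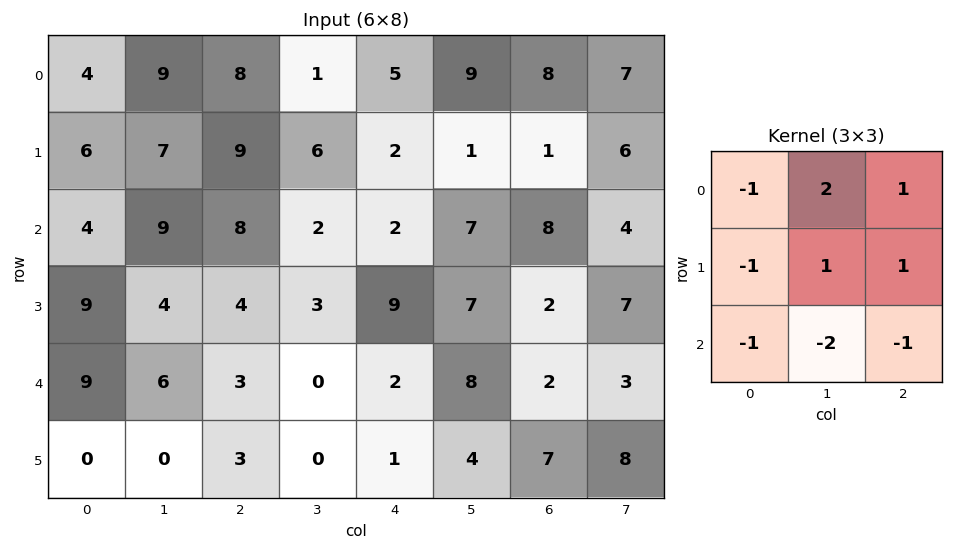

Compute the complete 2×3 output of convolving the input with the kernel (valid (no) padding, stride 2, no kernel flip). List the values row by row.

2 -16 -3
-3 1 0

Output[0,0]: The receptive field on the input at this output position is [4 9 8 / 6 7 9 / 4 9 8]. Elementwise product with the kernel and sum: 4·-1 + 9·2 + 8·1 + 6·-1 + 7·1 + 9·1 + 4·-1 + 9·-2 + 8·-1.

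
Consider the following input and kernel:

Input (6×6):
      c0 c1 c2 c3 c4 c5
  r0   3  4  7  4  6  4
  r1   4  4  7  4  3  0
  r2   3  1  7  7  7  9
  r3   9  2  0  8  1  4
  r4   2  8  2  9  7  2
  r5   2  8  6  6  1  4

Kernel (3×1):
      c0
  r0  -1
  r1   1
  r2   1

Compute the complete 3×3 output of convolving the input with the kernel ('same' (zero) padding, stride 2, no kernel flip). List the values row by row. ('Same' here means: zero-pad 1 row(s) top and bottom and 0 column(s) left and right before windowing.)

7 14 9
8 0 5
-5 8 7

Output[0,0]: The receptive field on the zero-padded input at this output position is [0 / 3 / 4]. Elementwise product with the kernel and sum: 0·-1 + 3·1 + 4·1.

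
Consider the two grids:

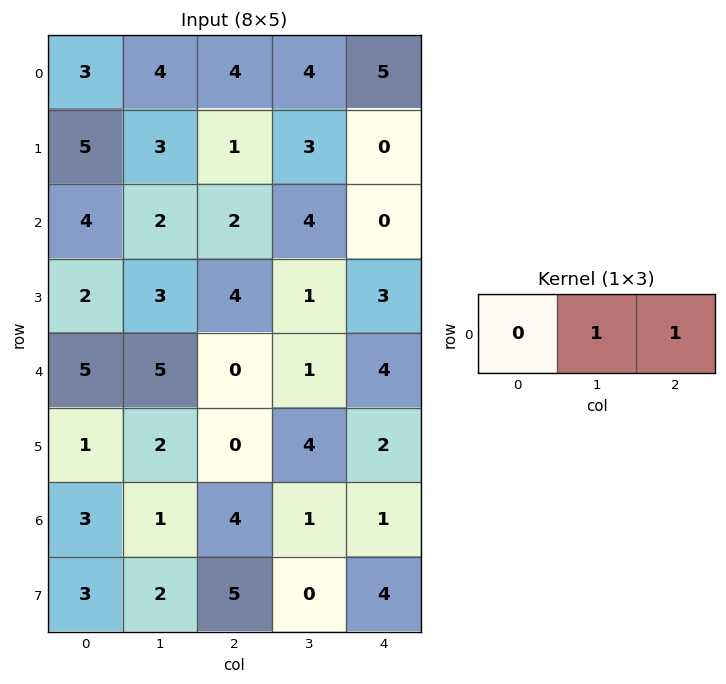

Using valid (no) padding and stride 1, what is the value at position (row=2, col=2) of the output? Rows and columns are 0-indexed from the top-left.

The receptive field on the input at this output position is [2 4 0]. Elementwise product with the kernel and sum: 4·1 + 0·1.

4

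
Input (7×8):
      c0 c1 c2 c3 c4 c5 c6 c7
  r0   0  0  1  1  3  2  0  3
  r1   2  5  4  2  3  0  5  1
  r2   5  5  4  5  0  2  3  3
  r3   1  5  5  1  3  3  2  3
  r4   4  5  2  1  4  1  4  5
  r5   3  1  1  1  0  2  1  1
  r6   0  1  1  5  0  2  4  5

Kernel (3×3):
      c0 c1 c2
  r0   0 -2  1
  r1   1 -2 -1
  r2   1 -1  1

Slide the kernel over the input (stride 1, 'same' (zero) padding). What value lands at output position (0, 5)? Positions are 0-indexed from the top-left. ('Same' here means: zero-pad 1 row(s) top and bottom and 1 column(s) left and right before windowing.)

7

The receptive field on the zero-padded input at this output position is [0 0 0 / 3 2 0 / 3 0 5]. Elementwise product with the kernel and sum: 0·-2 + 0·1 + 3·1 + 2·-2 + 0·-1 + 3·1 + 0·-1 + 5·1.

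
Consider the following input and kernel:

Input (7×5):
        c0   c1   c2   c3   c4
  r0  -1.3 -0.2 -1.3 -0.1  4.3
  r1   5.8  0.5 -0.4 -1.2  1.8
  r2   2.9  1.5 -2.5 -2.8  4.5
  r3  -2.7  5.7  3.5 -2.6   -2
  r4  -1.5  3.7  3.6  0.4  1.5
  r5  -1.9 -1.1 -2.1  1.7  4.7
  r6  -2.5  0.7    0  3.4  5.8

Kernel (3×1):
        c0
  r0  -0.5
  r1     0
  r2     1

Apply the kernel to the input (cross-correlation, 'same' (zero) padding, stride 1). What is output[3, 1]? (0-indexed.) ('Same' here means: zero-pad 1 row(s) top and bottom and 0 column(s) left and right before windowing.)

2.95

The receptive field on the zero-padded input at this output position is [1.5 / 5.7 / 3.7]. Elementwise product with the kernel and sum: 1.5·-0.5 + 3.7·1.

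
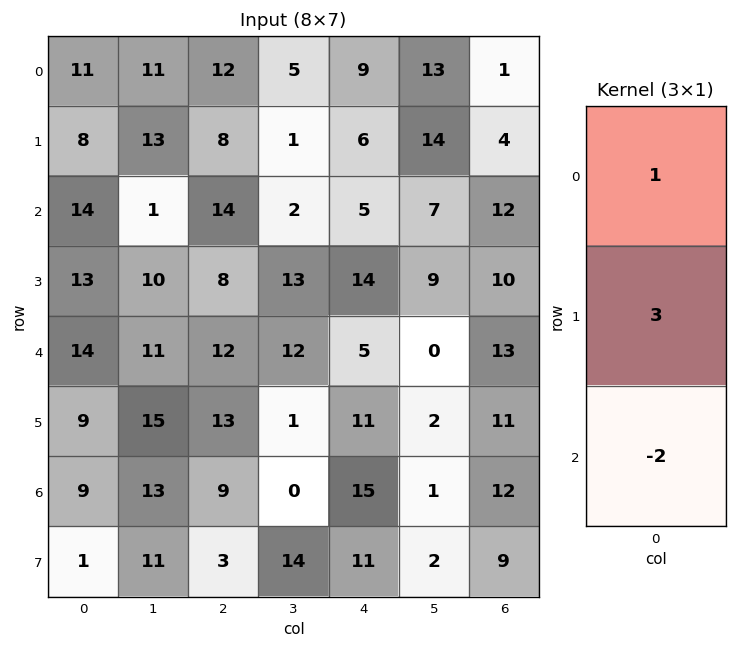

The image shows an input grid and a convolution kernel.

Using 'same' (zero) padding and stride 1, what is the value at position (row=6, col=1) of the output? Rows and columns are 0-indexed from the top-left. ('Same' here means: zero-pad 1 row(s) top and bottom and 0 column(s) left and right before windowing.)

The receptive field on the zero-padded input at this output position is [15 / 13 / 11]. Elementwise product with the kernel and sum: 15·1 + 13·3 + 11·-2.

32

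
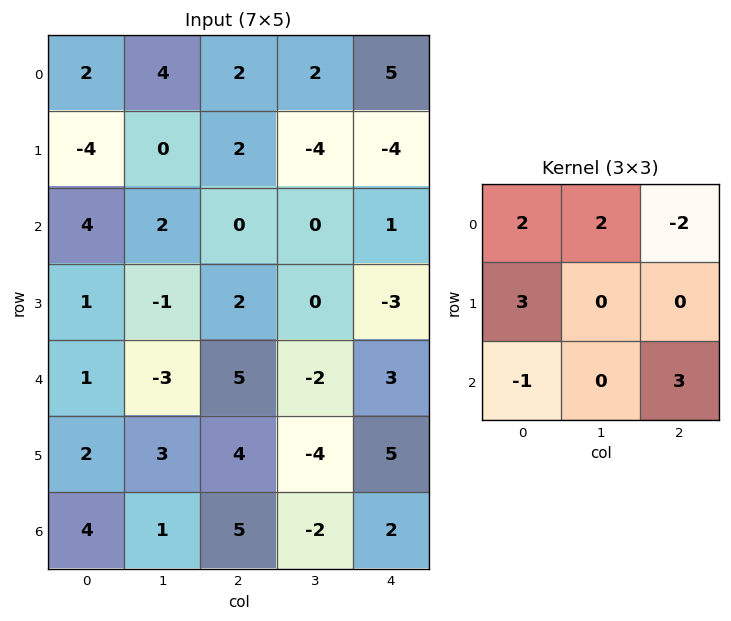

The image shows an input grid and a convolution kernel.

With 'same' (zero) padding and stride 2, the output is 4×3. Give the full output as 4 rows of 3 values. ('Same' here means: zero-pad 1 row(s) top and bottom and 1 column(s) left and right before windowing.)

Output[0,0]: The receptive field on the zero-padded input at this output position is [0 0 0 / 0 2 4 / 0 -4 0]. Elementwise product with the kernel and sum: 0·2 + 0·2 + 0·-2 + 0·3 + 0·-1 + 0·3.
Output[0,1]: The receptive field on the zero-padded input at this output position is [0 0 0 / 4 2 2 / 0 2 -4]. Elementwise product with the kernel and sum: 0·2 + 0·2 + 0·-2 + 4·3 + 0·-1 + -4·3.

0 0 10
-11 19 -16
13 -22 -8
-2 25 -4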